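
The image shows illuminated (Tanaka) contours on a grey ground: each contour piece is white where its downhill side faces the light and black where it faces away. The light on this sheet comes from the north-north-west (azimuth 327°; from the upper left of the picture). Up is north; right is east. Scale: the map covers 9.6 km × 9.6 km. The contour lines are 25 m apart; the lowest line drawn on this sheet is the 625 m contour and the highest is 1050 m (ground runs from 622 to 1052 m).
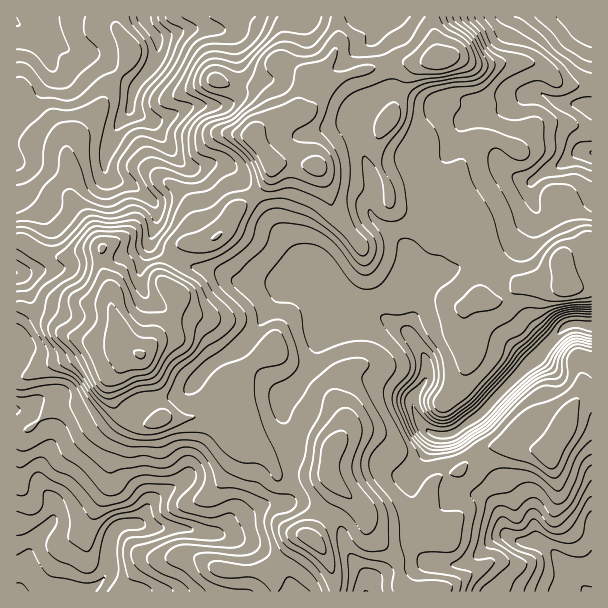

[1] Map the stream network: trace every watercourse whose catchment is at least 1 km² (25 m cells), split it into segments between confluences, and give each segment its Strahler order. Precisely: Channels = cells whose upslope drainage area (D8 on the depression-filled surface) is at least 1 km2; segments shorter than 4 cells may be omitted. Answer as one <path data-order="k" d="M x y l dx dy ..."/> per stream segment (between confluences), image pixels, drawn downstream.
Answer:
<path data-order="1" d="M368 585l-2 6"/><path data-order="2" d="M537 542l8 3 28 28 0 2 6 6 0 1 9 9 3 0"/><path data-order="1" d="M494 539l1-2 15 0 3 2"/><path data-order="2" d="M513 539l2 1 4 0 2 2 16 0"/><path data-order="1" d="M231 534l-22 0-2-1-6 0-1-2-5 0-1-1-8 0-1-2-35 0-1-1-5 0-1-2-5 0-3-1"/><path data-order="2" d="M135 524l-10 0-2 1-3 0-7 8-2 6-1 1 0 12-2 2 0 16-1 2 0 3-14 13-3 0-1 2-6 0-2 1-22 0"/><path data-order="1" d="M591 521l0 70"/><path data-order="1" d="M500 513l1 3 2 12 10 11"/><path data-order="1" d="M41 485l12 15 0 4 1 2 0 12-3 3 0 1-13 14 0 1-6 8 0 3-3 6-2 15-4 9-2 7-1 3-3 2 0 1"/><path data-order="1" d="M182 482l-3 3-5 1-3 3-4 2-5 4-1 0-15 15-3 6-8 8"/><path data-order="1" d="M410 470l19-20 2-3 0-7 3-6"/><path data-order="3" d="M434 434l3 0 1 1 6 0 2-1 9-2 7-6 2 0 4-4 11-6 12-12 0-2 64-64 0-2 11-10 3 0 1-2 12 0 2 2 7 0"/><path data-order="1" d="M282 405l0-4 2-3 13-12 3-6 9-9 3-6 0-3 2-2 0-9 1-1 2-9 3-6 13-14 6-3 3 0 2-1 36 0"/><path data-order="1" d="M35 402l-3 3-6 3-9 0 0 2"/><path data-order="1" d="M194 383l16-18 24-14 5-4 1 0 15-15 0-2 3-3 0-1 3-3 6-11 9-10 6-11 14-13"/><path data-order="3" d="M413 339l10 14 2 6 1 1 0 18-4 6 0 2-6 6-3 6 0 9 9 18 7 7 5 2"/><path data-order="2" d="M380 317l4 1 8 6 12 6 9 9"/><path data-order="2" d="M416 311l-5 9 0 3-1 1 0 11 3 3 0 1"/><path data-order="1" d="M287 281l6-3 3 0"/><path data-order="2" d="M296 278l1-2 5 0 1-1 8 0"/><path data-order="2" d="M311 275l6 1 36 38 21 0 6 3"/><path data-order="1" d="M141 267l2-6 4-9 0-4 2-2 0-3 1-1 3-12 2-2 0-4 1-2 0-15-1-3-18-16-2 0-3-3-18-5-9-9 0-15 2-1 3-12 3-5 0-3 6-10 7-8 5-9"/><path data-order="1" d="M300 260l2 1 1 6 8 8"/><path data-order="1" d="M429 221l18 18 0 4-1 2 0 3-5 9 0 7-24 24 0 21-1 2"/><path data-order="1" d="M536 207l-2-1-1-9-2-2 0-12 5-4"/><path data-order="2" d="M536 179l6-6 6-3 3 0 12-6 12-11 3 0 1-1 12 0 0 1"/><path data-order="1" d="M17 167l0-6"/><path data-order="1" d="M188 167l-2 0-15-15 0-2-13-16-3-8-8-7"/><path data-order="1" d="M362 131l0 18 1 1 0 6 2 2 0 3 1 1 0 3 2 2 0 3 1 1 0 3 3 6 0 5 2 1 0 11-3 6 0 12 34 33 2 9 1 1 2 8 4 7 0 5 2 1 0 32"/><path data-order="2" d="M147 119l-15-8-1-3"/><path data-order="1" d="M468 119l3 0 6-3 5 0 1-2 6 0 2-1 9 0 1-2 8-1 13-14 3 0 6-3 9 0 17 9 7 0 2 2 16 0 9 4"/><path data-order="1" d="M180 111l-16 8-17 0"/><path data-order="2" d="M131 108l0-9 1-1 2-9 1-3 6-6 0-2 9-9 8-15 0-15-5-4-1-5"/><path data-order="1" d="M50 62l-6-14-23-22"/><path data-order="1" d="M228 32l-3 0-1-2-11 0-1-1-26 0-1 1-3 0-6 3-18 3-6-6"/><path data-order="1" d="M30 30l-9-4"/><path data-order="2" d="M152 30l-5-4-3-6 0-3"/><path data-order="2" d="M21 26l-4-3"/><path data-order="1" d="M531 17l60 0"/>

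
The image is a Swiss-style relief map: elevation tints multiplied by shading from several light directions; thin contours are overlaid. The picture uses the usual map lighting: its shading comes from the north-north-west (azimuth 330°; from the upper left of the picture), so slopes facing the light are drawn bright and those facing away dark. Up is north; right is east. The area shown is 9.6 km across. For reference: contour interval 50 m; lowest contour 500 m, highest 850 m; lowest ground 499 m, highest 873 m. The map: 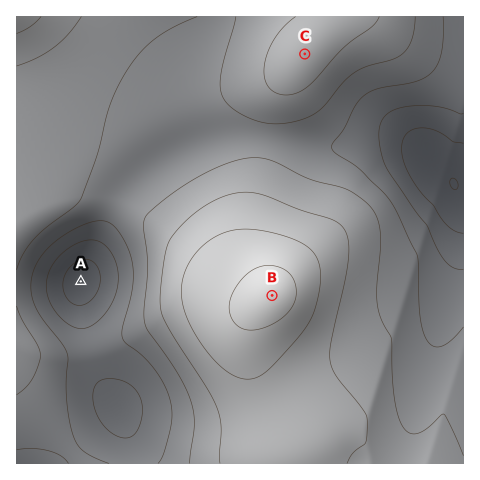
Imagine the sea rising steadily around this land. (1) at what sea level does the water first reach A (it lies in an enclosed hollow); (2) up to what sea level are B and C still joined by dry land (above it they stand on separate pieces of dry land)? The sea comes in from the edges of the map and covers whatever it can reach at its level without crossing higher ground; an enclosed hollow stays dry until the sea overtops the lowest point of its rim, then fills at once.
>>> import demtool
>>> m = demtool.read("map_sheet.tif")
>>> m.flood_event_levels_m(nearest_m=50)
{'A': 650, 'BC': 700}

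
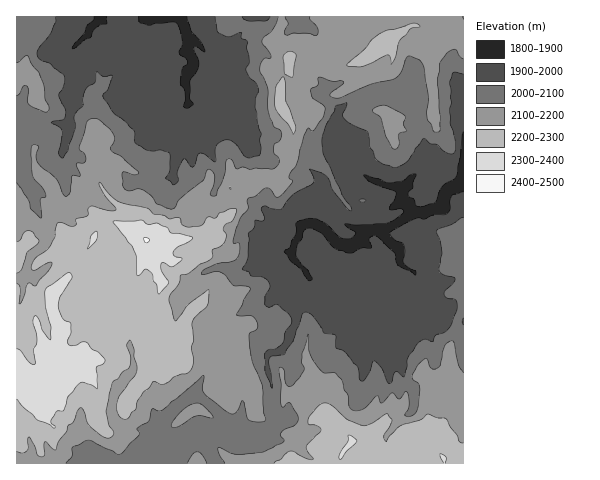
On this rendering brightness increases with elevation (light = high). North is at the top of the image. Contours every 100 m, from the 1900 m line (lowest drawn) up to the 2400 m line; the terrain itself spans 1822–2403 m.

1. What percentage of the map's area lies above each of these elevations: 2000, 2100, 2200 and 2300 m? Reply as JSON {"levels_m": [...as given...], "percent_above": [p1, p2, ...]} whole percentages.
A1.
{"levels_m": [2000, 2100, 2200, 2300], "percent_above": [70, 46, 22, 4]}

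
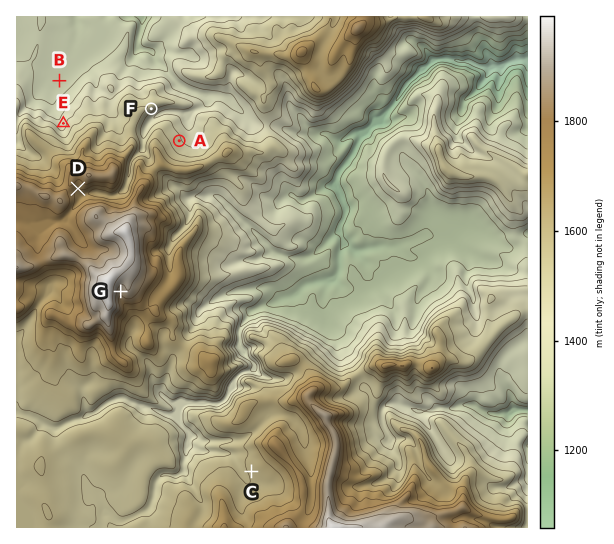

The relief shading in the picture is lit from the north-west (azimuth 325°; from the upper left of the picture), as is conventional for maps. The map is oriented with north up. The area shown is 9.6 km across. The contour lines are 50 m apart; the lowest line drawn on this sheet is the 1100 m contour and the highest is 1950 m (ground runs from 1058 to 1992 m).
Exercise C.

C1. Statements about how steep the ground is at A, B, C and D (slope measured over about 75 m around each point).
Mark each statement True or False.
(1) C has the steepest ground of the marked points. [False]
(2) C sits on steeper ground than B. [True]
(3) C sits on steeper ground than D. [False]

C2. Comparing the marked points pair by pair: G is higher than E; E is lower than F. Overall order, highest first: G F E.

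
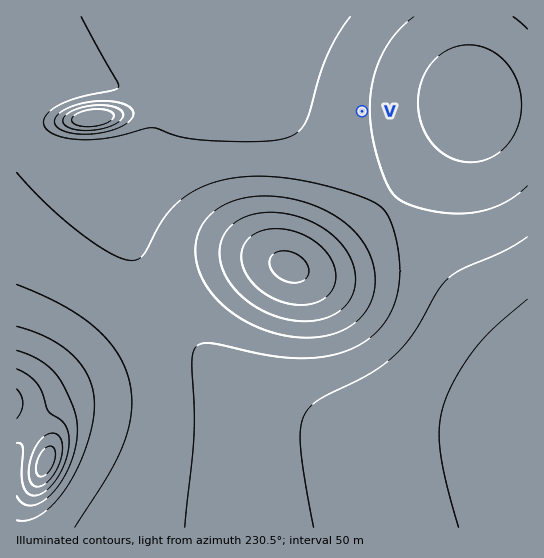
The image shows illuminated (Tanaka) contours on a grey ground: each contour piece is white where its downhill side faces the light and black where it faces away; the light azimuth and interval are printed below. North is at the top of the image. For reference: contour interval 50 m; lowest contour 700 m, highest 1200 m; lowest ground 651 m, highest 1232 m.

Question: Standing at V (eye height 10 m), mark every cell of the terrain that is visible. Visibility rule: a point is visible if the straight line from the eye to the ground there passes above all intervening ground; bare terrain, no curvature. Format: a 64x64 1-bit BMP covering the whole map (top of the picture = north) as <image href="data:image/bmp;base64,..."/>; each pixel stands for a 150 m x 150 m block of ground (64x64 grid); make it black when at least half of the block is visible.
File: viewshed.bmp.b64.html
<image width="64" height="64" href="data:image/bmp;base64,Qk0+AgAAAAAAAD4AAAAoAAAAQAAAAEAAAAABAAEAAAAAAAACAAATCwAAEwsAAAIAAAAAAAAA////AAAAAAAAAAAAAAAAAAAAAAAAAAAAAAAAAAAAAAAAAAAAAAAAAAAAAAAAAAAAAAAAAAAAAAAAAAAAAAAAAAAAAAAAAAAAAAAAAAAAAAAAAAAAAAAAAAAAAAAAAAAAAAAAAAAAAAAAAAAAAAAAAAAAAAAAAAAAAAAAAAAAAACAAAAAAAAAAIAAAAAAAAAAgAAAAAAAAADAAAAAAAAAAMAAAAAAAAAAwAAAAAAAAACAAAAAAAAAAIAAAAAAAAAAgAAAAAAAAACAAAAAAAAAAMAAAAAAAAAAwAAAAAAAAADAAAAAAAAAAOAAAAAAAAAA8AAAAAAAAADwAAAAAAAAAPgAAAAAAAAA/AAAAAP4AAD+AAAAH/wAAP8AAAB//gAA/4AAAP/+AAD/wAAD//4AAP/gAAf//gAA//AAD//+AAD//AAf//4AAP/+AD///gAA//+Af//+AAD//+H///wAAP///////AAA///////8AAD///////wAAP///////AAA///////+AAD///////+AAPgB/////8AA+AB/////4AD4AH/////gAPwAf////+AA/4D/////4AD////////gAP///////8AA////////gAD///////4AAP//////4AAA///////AAAD//////4AAAP//////AAAA//////8AAAD//////gAAAA=="/>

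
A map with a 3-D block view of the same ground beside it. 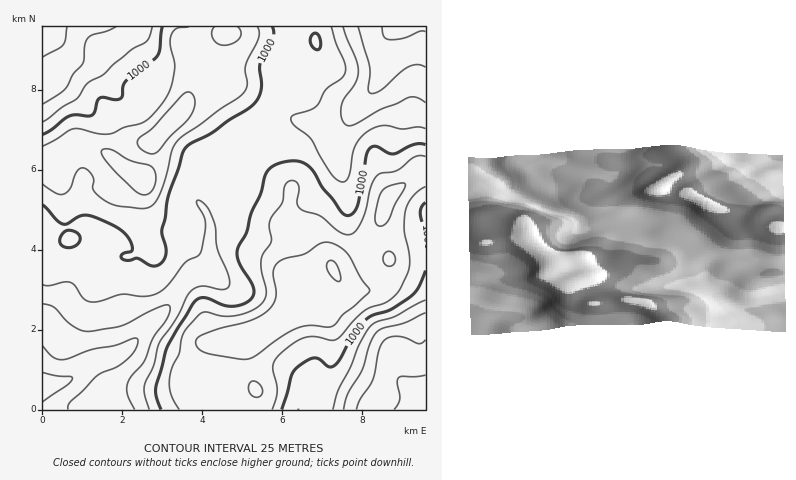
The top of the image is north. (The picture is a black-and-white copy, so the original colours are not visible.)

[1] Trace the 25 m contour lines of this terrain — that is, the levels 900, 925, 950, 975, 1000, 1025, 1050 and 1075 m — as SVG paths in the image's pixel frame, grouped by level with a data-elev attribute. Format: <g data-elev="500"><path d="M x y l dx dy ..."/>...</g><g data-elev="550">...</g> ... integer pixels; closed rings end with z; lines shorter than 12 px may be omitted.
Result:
<g data-elev="900"><path d="M394 410l6-10-3-18 1-4 4-2 14 1 10-2"/><path d="M42 372l16 4 13 0 1 2-5 8-25 16"/><path d="M426 32l-6-1-18 7-12 2-6-4-2-10"/></g><g data-elev="925"><path d="M356 410l4-11 12-19 7-30 5-10 5-2 7-2 9 2 13 6 4-1 4-3"/><path d="M42 346l10 11 10 3 30-10 24-5 18-7 4 2-2 8-6 9-12 10-22 9-26 26-2 4 0 4"/><path d="M426 67l-8-2-8 1-10 6-20 18-6 3-4 0-2-5 2-22-12-40"/><path d="M67 26l-2 14-2 6-21 11"/></g><g data-elev="950"><path d="M344 410l3-16 15-24 7-24 7-13 6-5 22-5 22-10"/><path d="M42 304l12 4 12 13 8 6 14 4 32-5 38-19 8-2 4 1 0 4-2 6-15 22-9 23-12 15-4 6-1 12 8 16"/><path d="M426 103l-8-5-8-1-30 13-26 14-6 2-4-2-3-8 1-12 3-6 11-16 2-12-2-10-13-34"/><path d="M116 26l-28 12-3 6-2 18-10 12-6 12-7 8-18 10"/></g><g data-elev="975"><path d="M333 410l6-22 11-20 9-24 11-17 6-5 19-6 31-16"/><path d="M42 285l6 1 16-4 6 0 6 4 8 12 8 4 8-1 22-7 22 2 14-3 10-9 18-22 14-8 5-22 0-10-1-6-8-15 4-1 6 6 8 17 3 25 11 26 2 11-2 3-6 2-16-4-6 0-6 3-6 5-11 24-18 24-5 24-9 18-1 10 5 16"/><path d="M426 129l-8-2-16 2-18-4-12 4-10 7-7 10-2 8-3 20-4 6-6 2-6-5-13-19-10-18-17-14-3-6 3-5 16-5 6-3 10-17 14-11 4-5 1-10-9-20-5-18"/><path d="M152 26l-2 11-4 5-16 8-28 25-14 7-12 17-14 8-20 15"/></g><g data-elev="1000"><path d="M282 410l9-34 5-8 12-8 6-2 6 1 8 8 6-2 6-7 11-20 13-16 8-7 20-6 19-13 7-8 8-17"/><path d="M426 250l-1-18-5-20 2-6 4-3"/><path d="M66 248l8-1 5-5 1-4-4-6-8-2-6 5-2 5 0 4z"/><path d="M42 205l14 15 6 4 4 0 12-7 8-2 8 2 18 7 13 10 7 10 0 6-10 4-1 2 1 2 6 2 10-2 14 8 8-2 4-5 2-5 0-8-4-14 3-15 2-17 16-48 7-8 22-12 16-12 20-12 8-7 5-13-1-24 13-26 1-6-2-6"/><path d="M426 145l-6-1-6 1-20 9-6-1-12-7-6 2-4 8-8 50-4 7-6 3-4-1-3-3-19-24-9-16-7-8-8-3-10 0-10 3-8 5-4 6-5 19-10 20-4 18-8 14-2 6 3 12 13 22 0 10-7 6-10 4-12-1-20-7-6 1-4 3-18 30-10 20-10 38 0 8 5 12"/><path d="M316 50l4-1 1-5-2-8-3-3-4 3-2 4 2 6z"/><path d="M162 26l-2 24-2 6-32 25-3 5-1 10-1 2-5 2-16-2-2 3-3 11-3 3-4 1-12-1-6 1-18 14-10 4"/></g><g data-elev="1025"><path d="M272 410l5-20-4-24 2-6 6-6 14-12 11-5 8 0 16 3 6-1 28-28 6-4 18-5 11-12 8-16 3-10-1-12-5-22 2-20 8-14 12-9"/><path d="M42 184l14 9 8 1 6-6 8-17 6-3 4 3 5 5 1 4-1 8 1 4 12 10 12 4 20 2 8 0 6-2 4-6 5-10 11-38 5-10 43-32 19-12 6-8 2-6-2-18 13-28 1-5-2-7"/><path d="M426 157l-6-1-5 1-17 13-16 3-6 3-5 11-5 23-4 10-6 11-6 4-11-3-19-16-20-7-3-7 2-12-1-6-6-4-6 3-2 5-2 14-12 20 1 20-10 16 0 12 5 20-1 10-10 8-17 7-14 1-16-4-6 0-16 16-4 8-3 16-7 16-3 12 2 14 8 16"/><path d="M189 26l-11 2-6 6-2 10 5 22-3 18-8 18-16 18-8 4-16 3-16 7-10 0-20-5-6 0-30 17"/></g><g data-elev="1050"><path d="M253 396l7 1 3-5-3-8-6-3-4 1-2 6 2 5z"/><path d="M236 358l10 1 6-2 30-21 18-9 10-2 16 2 6-1 11-12 25-20 2-4-1-2-7-9-11-21-5-6-12-8-10-2-6 2-14 10-24 7-4 3-2 6 2 26-2 8-6 6-16 10-39 10-12 6-5 4 0 6 6 6z"/><path d="M386 266l6 0 3-4 0-6-5-4-4 0-3 4 0 6z"/><path d="M378 226l6-1 4-5 7-16 9-16 0-5-14 3-8 6-4 7-3 17 1 6z"/><path d="M142 194l7 0 5-8 2-10-4-8-4-3-18-5-18-10-10 0-1 2 1 4 9 10 23 23z"/><path d="M149 154l5-1 4-2 11-13 21-22 4-6 1-8-1-6-4-3-4-1-4 3-28 32-16 13-1 4 2 4z"/><path d="M215 26l-3 6 1 6 5 6 6 1 10-2 6-5 1-6-3-6"/></g><g data-elev="1075"><path d="M338 282l3-4-3-10-4-6-4-1-3 3 1 6 4 8z"/></g>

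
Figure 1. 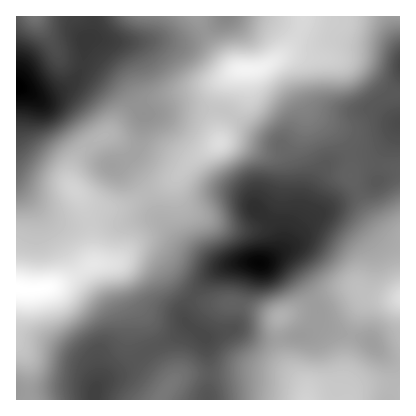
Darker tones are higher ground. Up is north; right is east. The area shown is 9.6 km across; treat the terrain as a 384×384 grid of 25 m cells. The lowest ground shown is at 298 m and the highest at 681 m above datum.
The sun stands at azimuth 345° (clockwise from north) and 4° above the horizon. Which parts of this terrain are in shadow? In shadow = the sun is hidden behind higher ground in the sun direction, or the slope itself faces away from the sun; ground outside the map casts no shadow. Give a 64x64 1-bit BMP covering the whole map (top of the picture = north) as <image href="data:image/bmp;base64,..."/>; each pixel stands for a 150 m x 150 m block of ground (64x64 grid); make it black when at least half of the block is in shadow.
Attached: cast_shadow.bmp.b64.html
<image width="64" height="64" href="data:image/bmp;base64,Qk0+AgAAAAAAAD4AAAAoAAAAQAAAAEAAAAABAAEAAAAAAAACAAATCwAAEwsAAAIAAAAAAAAA////AAAAAAAAAAAAAB/gAAAAAAAAP/AAAAAAAAH/8AAAAAAAA//4AAAAAAAP//wAAAAA8B///gAAAADwP//+AAAAAHA///4AAAAAAD///gAAAAAAH//4AAAAAAAP//gAAAAAAAH/+AAAAAAAAf/8AAAAAAAD//4AAAAAAA///4AAAAAAP///wAAAAAB////gGAAAAP///+N+AAAA////8//AAAD////z//AAAH////P/+AAAH///8f/8AAAAH//w//wAAAAH//8D/AAAAAH//wP8AAAAAH//N/wAAAAAP/9//AAAAAAf/3/8AAAAAB////wAAAAAD////AAAAAAH///+AAAAAAD///8AAAAAAD///4AAAAAAH///wAAAAAAP///AAAAAAAP//wAAAAAAAP/+AAAAAAAA//4AAAAAAAD//gAAAAAAAP//AAAAAAAA//+AAAAAAAD//8BgAAAAAH//4OAAAAAA///g4AAAAAD//+AAAAAAAP//8AAAAAAA///wAAAAAAD///gAAAAAAOD//AAAAAAAgH///wAAAAAAH///wAAAAAAP////AAAAAAf///+AAAAAA////8AAAAAB////4AAAAAH////gAAAAAP8P//AAAAAAPAH/8AAAAAAAAP/wAAAAAAAAf4AAAAAAAAA+AAAAAAAAAAwAAAAAAAAAAAAAAA=="/>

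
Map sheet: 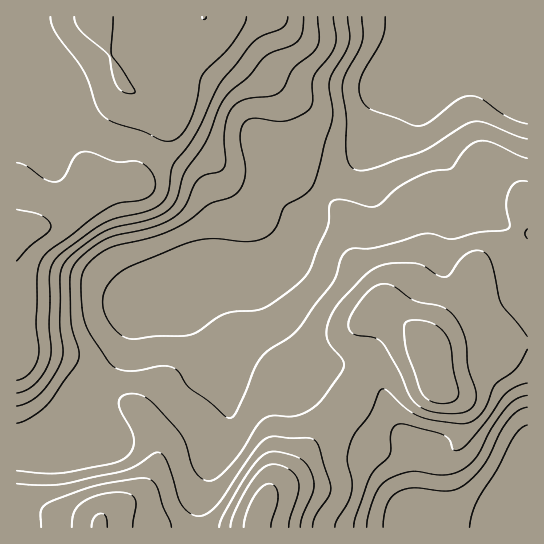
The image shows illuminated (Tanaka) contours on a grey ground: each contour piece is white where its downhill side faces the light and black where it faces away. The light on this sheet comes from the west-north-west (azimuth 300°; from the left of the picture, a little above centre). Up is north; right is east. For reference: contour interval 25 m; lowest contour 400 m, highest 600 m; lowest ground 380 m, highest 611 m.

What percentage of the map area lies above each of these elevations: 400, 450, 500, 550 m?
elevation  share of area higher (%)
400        93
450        77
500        43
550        22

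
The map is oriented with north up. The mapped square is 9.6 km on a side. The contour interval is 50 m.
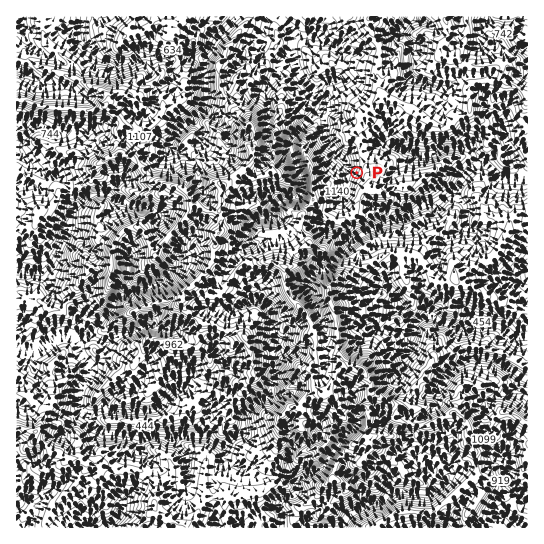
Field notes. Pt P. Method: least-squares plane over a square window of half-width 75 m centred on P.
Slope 45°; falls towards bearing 296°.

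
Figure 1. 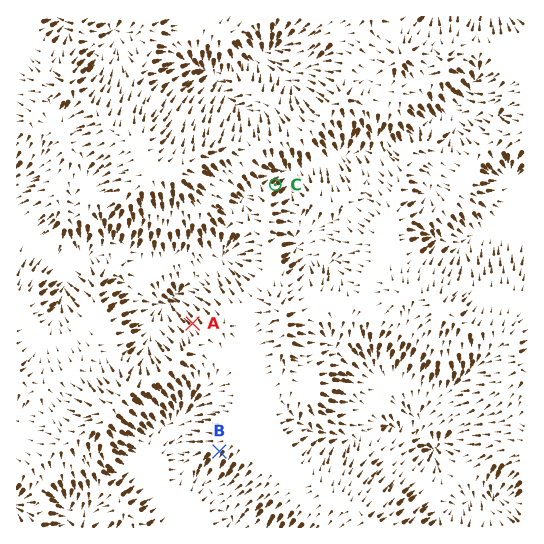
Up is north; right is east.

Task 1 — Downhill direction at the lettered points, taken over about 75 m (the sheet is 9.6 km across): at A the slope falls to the NW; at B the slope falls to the SW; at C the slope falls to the NE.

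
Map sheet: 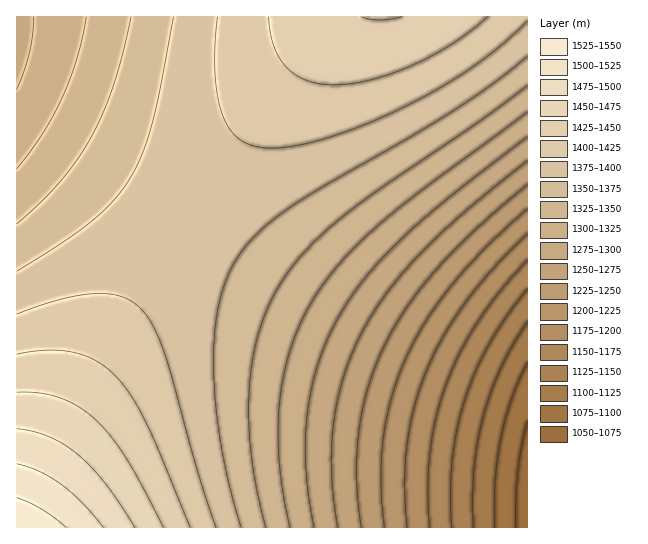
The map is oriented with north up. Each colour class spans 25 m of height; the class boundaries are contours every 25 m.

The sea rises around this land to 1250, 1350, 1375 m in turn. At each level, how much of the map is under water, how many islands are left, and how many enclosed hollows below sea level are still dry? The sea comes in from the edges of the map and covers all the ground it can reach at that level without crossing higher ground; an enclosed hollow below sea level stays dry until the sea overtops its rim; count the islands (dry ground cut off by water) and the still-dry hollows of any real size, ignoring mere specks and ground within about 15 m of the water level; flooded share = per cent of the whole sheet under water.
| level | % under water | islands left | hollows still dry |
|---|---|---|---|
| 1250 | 16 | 0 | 0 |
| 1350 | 42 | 0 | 0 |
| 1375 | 54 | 0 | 0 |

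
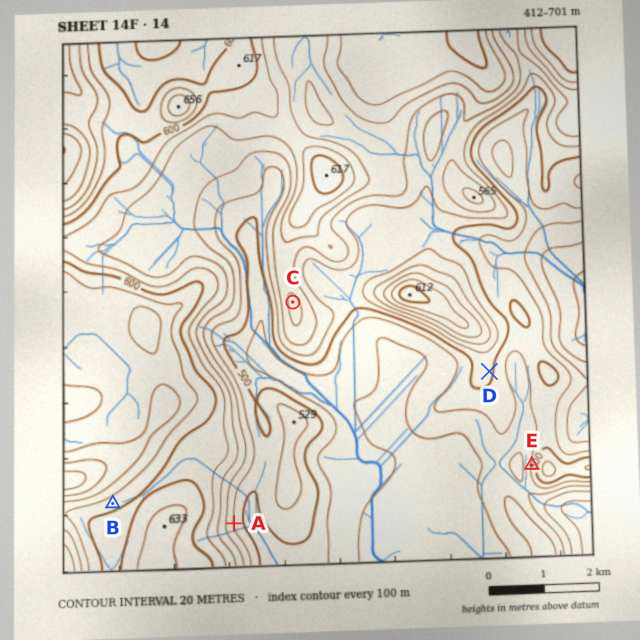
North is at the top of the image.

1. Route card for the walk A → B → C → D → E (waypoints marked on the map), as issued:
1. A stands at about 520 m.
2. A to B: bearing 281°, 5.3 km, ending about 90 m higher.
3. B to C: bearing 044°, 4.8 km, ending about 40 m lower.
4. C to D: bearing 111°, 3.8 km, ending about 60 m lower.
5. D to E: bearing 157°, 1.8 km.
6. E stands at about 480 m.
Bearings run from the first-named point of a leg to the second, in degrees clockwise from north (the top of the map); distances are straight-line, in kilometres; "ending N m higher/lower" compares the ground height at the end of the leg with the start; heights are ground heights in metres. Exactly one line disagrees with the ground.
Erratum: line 2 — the distance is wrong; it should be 2.2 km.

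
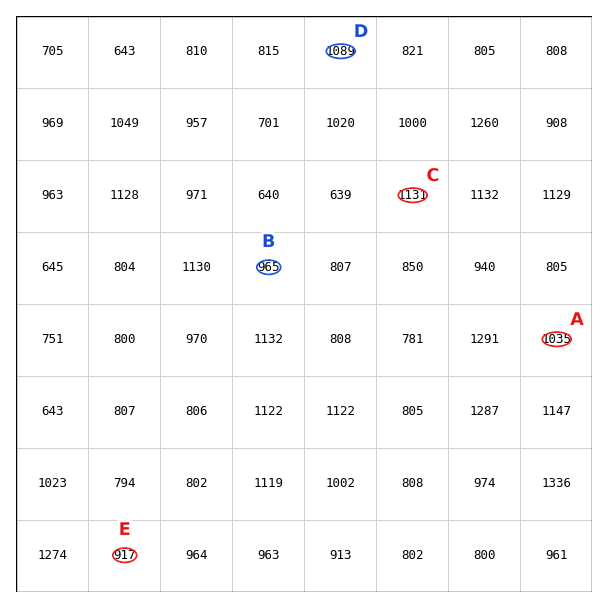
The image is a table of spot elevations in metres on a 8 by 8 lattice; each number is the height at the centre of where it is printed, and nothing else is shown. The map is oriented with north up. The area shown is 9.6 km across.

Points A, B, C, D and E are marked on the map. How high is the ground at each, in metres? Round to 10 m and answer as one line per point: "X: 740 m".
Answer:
A: 1030 m
B: 960 m
C: 1130 m
D: 1090 m
E: 920 m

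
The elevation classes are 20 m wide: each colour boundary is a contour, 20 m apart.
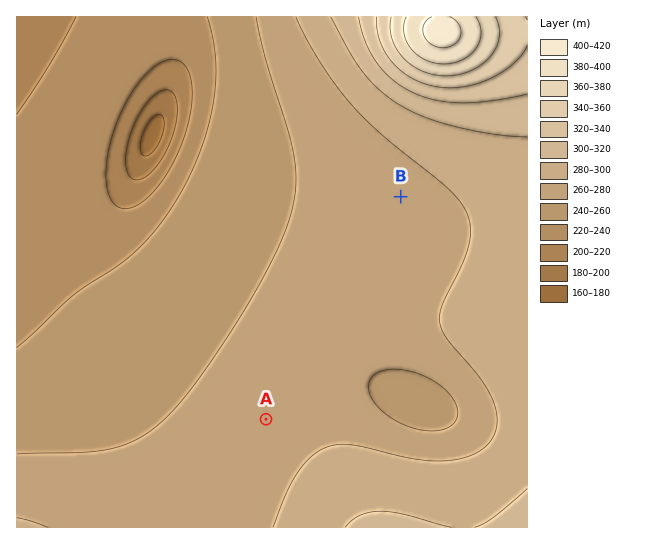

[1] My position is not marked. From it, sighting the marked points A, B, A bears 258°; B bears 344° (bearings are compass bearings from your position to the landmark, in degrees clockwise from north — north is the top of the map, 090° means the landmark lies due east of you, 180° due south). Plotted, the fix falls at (453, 380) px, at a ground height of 270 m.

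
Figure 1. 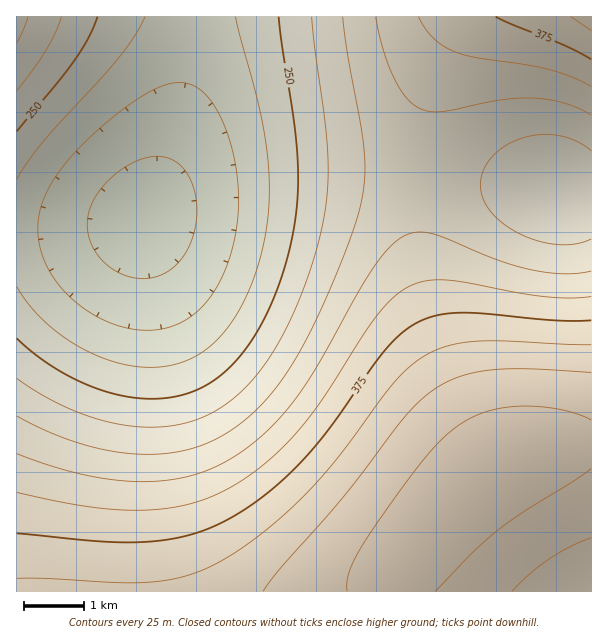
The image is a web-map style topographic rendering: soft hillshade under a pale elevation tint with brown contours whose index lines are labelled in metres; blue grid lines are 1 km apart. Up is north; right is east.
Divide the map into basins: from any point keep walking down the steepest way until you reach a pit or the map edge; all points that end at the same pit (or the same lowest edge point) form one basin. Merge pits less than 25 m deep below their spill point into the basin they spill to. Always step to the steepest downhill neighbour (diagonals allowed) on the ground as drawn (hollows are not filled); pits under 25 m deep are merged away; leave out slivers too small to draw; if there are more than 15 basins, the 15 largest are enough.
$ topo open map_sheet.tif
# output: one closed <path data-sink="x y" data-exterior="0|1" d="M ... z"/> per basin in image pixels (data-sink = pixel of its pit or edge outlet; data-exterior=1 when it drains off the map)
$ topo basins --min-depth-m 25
<path data-sink="144 219" data-exterior="0" d="M468 16l-452 1 1 575 375 0 2-16 6-12 28-37 34-37 32-26-31-63-23-57-19-77-6-58 1-45 11-59 18-49z"/><path data-sink="558 192" data-exterior="0" d="M591 16l-121 0-13 17-12 23-11 25-10 36-8 47-1 45 3 39 8 42 22 75 15 36 32 63 17-8 19-6 26-5 35-2z"/><path data-sink="591 591" data-exterior="1" d="M591 444l-34 1-32 6-13 5-27 14-29 27-46 52-16 27-2 15 199 1z"/>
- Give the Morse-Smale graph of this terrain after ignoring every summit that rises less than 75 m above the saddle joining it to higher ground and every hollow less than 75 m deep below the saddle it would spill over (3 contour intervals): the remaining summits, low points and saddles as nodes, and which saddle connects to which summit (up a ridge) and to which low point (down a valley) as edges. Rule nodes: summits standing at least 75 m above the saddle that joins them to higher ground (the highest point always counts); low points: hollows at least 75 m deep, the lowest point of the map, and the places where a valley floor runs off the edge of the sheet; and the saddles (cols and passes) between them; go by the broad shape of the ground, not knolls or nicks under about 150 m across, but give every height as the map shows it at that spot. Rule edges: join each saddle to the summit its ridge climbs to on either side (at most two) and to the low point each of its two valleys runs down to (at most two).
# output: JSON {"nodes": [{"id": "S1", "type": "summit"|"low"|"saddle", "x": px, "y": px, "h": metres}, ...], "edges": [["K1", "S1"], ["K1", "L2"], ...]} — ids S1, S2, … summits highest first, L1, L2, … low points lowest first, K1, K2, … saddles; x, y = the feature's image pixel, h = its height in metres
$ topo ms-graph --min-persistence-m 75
{"nodes": [
{"id": "S1", "type": "summit", "x": 491, "y": 468, "h": 461},
{"id": "S2", "type": "summit", "x": 591, "y": 17, "h": 411},
{"id": "S3", "type": "summit", "x": 17, "y": 18, "h": 308},
{"id": "L1", "type": "low", "x": 144, "y": 219, "h": 164},
{"id": "K1", "type": "saddle", "x": 416, "y": 176, "h": 315},
{"id": "K2", "type": "saddle", "x": 192, "y": 17, "h": 215}],
"edges": [["K1", "S1"], ["K1", "S2"], ["K1", "L1"], ["K2", "S2"], ["K2", "S3"], ["K2", "L1"]]}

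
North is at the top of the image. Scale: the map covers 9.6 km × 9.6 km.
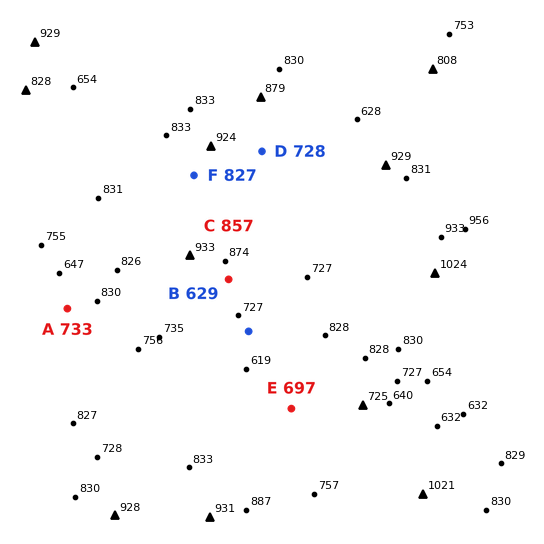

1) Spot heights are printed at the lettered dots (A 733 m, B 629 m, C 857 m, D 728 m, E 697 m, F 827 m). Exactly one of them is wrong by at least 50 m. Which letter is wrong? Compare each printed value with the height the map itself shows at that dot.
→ D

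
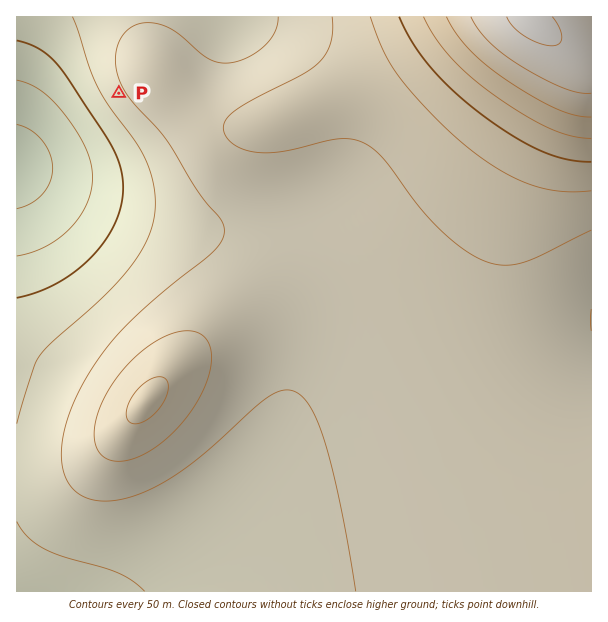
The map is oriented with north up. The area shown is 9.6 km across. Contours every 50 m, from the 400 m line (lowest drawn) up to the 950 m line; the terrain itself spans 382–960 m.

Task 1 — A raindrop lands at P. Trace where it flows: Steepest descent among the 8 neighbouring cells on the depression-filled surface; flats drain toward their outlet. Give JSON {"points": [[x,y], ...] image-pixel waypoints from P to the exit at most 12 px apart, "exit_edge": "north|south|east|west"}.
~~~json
{"points": [[119, 93], [107, 105], [95, 117], [83, 129], [71, 141], [59, 150], [47, 153], [35, 156], [23, 161], [17, 164]], "exit_edge": "west"}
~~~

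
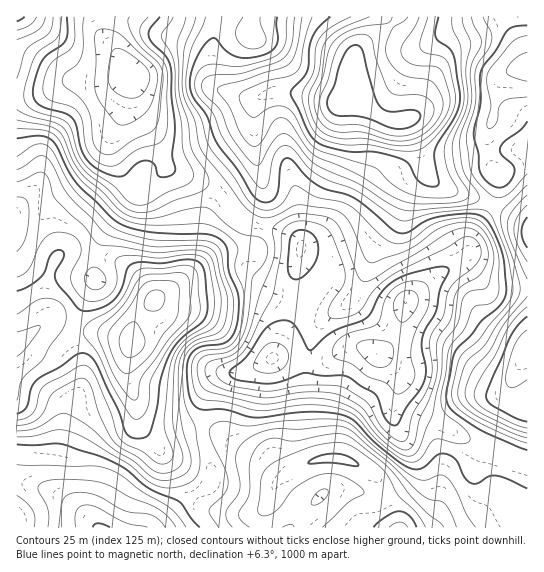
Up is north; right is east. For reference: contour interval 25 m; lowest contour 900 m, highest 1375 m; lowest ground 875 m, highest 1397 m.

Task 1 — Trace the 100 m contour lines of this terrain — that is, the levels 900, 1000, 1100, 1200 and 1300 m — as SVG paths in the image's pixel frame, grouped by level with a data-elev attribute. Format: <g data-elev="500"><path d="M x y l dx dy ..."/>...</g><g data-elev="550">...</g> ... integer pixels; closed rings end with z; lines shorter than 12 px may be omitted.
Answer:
<g data-elev="900"><path d="M129 98l-14-6-4-5-2-5-1-9 2-15 2-7 3-2 7 0 9 6 13 10 5 8 0 9-5 11-7 4z"/></g><g data-elev="1000"><path d="M93 527l1-2 4-2 12 4"/><path d="M393 425l-8-7-7-19-3-5-29-18-24 0-17-3-26 9-14 2-30-5-5-4 0-4 15-13 18-27 11-9 11-2 8 3 5 7 9 18 4 2 22-18 28-11 6-4 4-5 10-19 14-13 20-8 22-5 9 0 2 2 1 2-9 18-4 22-10 18-4 9 0 11 4 20-2 12-5 10-13 18-8 14-3 2z"/><path d="M295 279l-5-3-2-6 2-29 4-9 4-2 5 0 8 3 5 5 2 7 0 9-3 9-6 8-7 6z"/><path d="M160 17l-10 12-1 6 4 8 13 13 4 9 1 9 1 24 3 28-3 29 3 15-4 5-8 2-5-1-3-11-8-4-9 2-12 11-4 2-11-1-13-6-8-6-7-9-3-9-4-19-4-8-7-5-22-6-8-6-2-6 0-6 6-22 7-11 15-10 4-5 3-8-1-16"/></g><g data-elev="1100"><path d="M34 527l1-9-2-8-7-8-9-7"/><path d="M17 465l77 1 15 3 12 6 20 16 28 16 8 8 9 12"/><path d="M527 97l-17 2-7 2-4 6-3 16-5 5-4-1 0-5 4-16-4-24 1-9 24-31 7-5 8-1"/><path d="M17 30l13-5 7-8"/><path d="M205 17l-15 36-4 25 1 15 3 8 11 17 5 21 4 9 22 26 14 24 8 8 11 4 10-2 7-5 9-15 4-2 20 11 24 4 10 4 8 6 25 25 12 7 7 1 6-2 26-18 22-6 12 0 9 1 7 4 6 8 6 13 4 13-1 37-3 5-4 4-17 4-9 22-15 17-2 8-2 20-5 21 0 10 3 6 23 20 3 7-2 4-9 2-18-5-6 0-5 4-10 16-5 3-5 0-8-3-12-8-15-13-18-21-15-8-16-3-17-1-40 5-11 1-31-9-21-2-6-2-5-6-2-10-2-15 3-9 8-7 20-2 8-3 7-8 5-13 2-30-1-8-8-17 0-7 3-13-3-7-13-12-16-7-57 1-15-2-11-4-9-7-36-35-9-14-9-21-5-7-12-5-26-2"/><path d="M260 17l0 6 6 14 0 5-5 5-8 2-10-3-7-9 0-8 7-12"/></g><g data-elev="1200"><path d="M282 527l8-3 3 1 1 2"/><path d="M444 527l-30-27-20-26-10-11-33-25-6-3-8-1-43 7-23-3-6 3-7 5-5 7-3 9-1 33-10 19 2 7 8 6"/><path d="M313 505l-2-2 1-2 5-8 6-4 5 1 0 4-4 5-6 5z"/><path d="M17 426l12-2 8-4 6-7 6-15 4-5 22-13 8-2 4 3 3 4 10 30 9 20 6 8 23 14 17 15 10 1 10-3 6-5 2-7-10-36 1-45 2-16 4-11 7-8 8-5 15-7 5-4 4-9 2-16-8-39-2-5-5-4-13-3-38 3-56-8-5-5-11-15-27-26-3-5-4-15-4-6-7-1-21 10"/><path d="M527 296l-22 26-15 28-16 19-6 13-3 11 3 9 10 9 32 16 17 6"/><path d="M91 289l-5-5-2-7 5-8 6-2 8 6 3 9-5 7-6 1z"/><path d="M527 195l-15 16-3 7-2 7 4 17 16 37"/><path d="M302 17l-6 33-3 9-4 5-7 4-37 12-22 5-5 4 0 4 12 16 12 27 8 9 7 1 6-7 11-18 5-3 6 0 6 6 16 25 8 7 43 19 39 24 12 4 13 1 36-2 8-3 3-4-1-5-12-20-4-20 2-12 11-25 3-14-2-30 5-26-7-17-2-9"/></g><g data-elev="1300"><path d="M132 399l3 1 2-2 3-16 4-8 24-33 22-26 1-6-2-27-2-6-4-3-33 1-8 2-5 6-15 24-20 19-4 5 1 9 14 34 9 15z"/><path d="M17 356l12-11 9-14 2-5-3 0-20 6"/><path d="M370 17l-31 12-8 6-6 7-3 8-4 24-9 20 1 16 8 17 11 9 14 3 23 0 24 6 12 1 15-3 13-8 14-16 6-16-1-12-8-21-7-4-15 0-8-2-6-5-4-5 1-9 12-17 5-11"/></g>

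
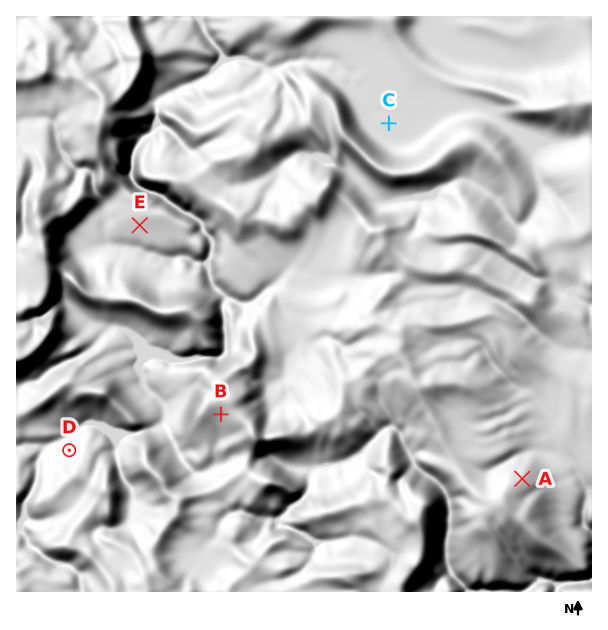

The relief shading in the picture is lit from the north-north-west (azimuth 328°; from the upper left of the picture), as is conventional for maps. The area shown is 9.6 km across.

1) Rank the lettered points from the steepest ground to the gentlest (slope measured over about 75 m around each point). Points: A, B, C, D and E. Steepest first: D A B E C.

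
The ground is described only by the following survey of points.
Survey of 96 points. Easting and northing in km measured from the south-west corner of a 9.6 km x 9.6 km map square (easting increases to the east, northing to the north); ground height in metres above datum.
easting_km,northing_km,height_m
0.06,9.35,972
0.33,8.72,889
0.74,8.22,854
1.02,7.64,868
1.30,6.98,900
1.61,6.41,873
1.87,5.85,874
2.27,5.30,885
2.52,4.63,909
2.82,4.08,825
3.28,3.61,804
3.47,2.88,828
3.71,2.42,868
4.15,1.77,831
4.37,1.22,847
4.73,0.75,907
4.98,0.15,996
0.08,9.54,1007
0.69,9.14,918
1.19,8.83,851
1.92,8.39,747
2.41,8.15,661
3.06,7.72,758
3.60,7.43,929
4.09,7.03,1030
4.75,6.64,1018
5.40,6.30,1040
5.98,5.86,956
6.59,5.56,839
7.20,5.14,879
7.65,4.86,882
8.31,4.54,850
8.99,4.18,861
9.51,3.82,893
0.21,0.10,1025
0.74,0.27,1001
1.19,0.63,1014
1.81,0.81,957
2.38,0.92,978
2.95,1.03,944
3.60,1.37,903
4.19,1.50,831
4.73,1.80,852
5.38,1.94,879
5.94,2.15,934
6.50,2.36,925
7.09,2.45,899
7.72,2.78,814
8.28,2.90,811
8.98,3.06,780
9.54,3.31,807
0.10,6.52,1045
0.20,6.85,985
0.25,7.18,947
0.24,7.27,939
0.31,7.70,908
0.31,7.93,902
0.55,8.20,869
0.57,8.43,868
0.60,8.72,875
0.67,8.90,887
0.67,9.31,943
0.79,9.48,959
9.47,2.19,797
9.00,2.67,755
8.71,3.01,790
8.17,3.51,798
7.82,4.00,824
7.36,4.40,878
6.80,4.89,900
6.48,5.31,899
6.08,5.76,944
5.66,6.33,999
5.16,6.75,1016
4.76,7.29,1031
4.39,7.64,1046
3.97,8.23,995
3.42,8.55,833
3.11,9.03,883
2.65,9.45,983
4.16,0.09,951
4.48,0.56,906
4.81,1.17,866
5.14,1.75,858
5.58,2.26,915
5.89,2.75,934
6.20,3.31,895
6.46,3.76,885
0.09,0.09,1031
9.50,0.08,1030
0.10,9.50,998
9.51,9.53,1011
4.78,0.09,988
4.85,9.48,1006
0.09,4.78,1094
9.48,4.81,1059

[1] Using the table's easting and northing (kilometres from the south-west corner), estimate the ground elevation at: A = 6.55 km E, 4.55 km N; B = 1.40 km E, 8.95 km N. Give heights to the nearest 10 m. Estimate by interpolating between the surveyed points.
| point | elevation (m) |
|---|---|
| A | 930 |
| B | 860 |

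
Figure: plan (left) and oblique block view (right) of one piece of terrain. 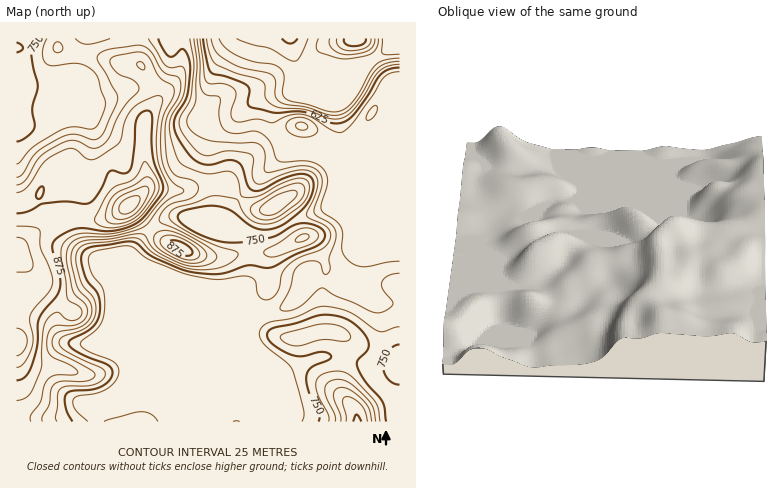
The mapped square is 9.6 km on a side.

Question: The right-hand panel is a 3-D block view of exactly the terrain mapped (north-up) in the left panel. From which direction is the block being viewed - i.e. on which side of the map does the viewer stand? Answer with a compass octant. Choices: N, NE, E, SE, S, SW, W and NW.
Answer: N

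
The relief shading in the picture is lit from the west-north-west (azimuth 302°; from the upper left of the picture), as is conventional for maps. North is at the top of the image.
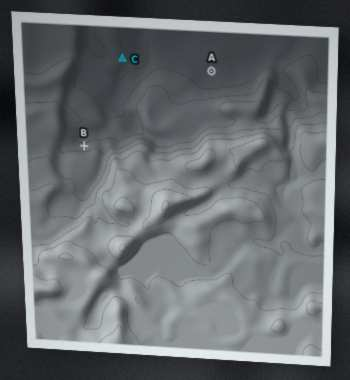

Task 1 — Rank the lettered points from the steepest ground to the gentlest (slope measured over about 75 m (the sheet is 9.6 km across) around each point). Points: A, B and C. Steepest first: B C A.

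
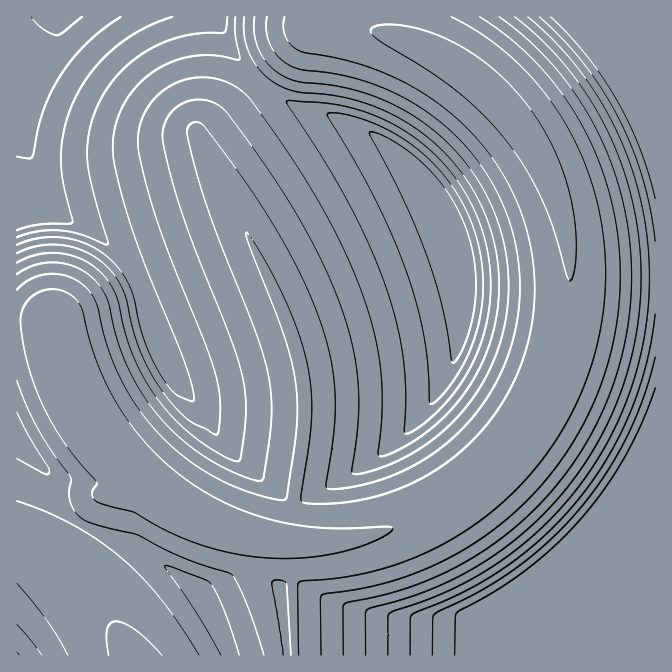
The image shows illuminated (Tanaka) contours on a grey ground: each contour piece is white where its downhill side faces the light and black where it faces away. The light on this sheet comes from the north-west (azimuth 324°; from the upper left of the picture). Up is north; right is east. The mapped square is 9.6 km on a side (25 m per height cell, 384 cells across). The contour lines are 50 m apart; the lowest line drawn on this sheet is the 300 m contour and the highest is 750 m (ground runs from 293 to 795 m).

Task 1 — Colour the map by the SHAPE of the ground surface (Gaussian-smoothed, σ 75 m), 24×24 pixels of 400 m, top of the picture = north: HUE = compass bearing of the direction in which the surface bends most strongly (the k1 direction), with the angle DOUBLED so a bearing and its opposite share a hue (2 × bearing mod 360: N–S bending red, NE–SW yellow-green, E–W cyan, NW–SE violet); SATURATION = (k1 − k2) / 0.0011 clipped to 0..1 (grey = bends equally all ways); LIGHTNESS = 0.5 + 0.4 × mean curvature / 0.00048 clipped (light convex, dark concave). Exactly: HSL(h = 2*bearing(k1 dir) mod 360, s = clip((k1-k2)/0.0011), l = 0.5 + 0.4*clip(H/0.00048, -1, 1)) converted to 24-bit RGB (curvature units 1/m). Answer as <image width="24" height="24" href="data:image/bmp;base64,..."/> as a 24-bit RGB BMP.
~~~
<image width="24" height="24" href="data:image/bmp;base64,Qk32BgAAAAAAADYAAAAoAAAAGAAAABgAAAABABgAAAAAAMAGAAATCwAAEwsAAAAAAAAAAAAAdJ6Md5+GfJ+Df6CBgqCBhqCCiaCDUxVgd1l9uOOLz7ZbgX9/gH+AgH+AgH9/gH9/Qz94fX2AgH+AgH+AgH+AgH+AgH+AgH+AeZ2Se56Mfp+IgJ+FgqCDhqCEmGxyQw1Ig4p5iPBe18psgW9obkUmVDoNSkAHP0IFFS4FP3Y6foB+gH+AgH+AgH+AgH+AgH+AfZ2Vfp2QgJ6Ngp6KhJ+HlZtzLwQSWmYsibtwrm4U2ZgYghsjs091poe1qZC2rZG0rH2oDmYMAjEHaIBsf4B/gH+AgH+AgH+Af5yWgJ2Tgp2PgZyHiko7NgEJrEh5craqUsRWq1m1goa5ko3Bm47BpI/ArJC/s5G+t5O7uJS2VqtmADMPSnxef4B/gH+AgH+AgJyWgZuSjldEaC0Zbh43hbO4jrrCi7HCiabDh5rDho3DjIbDmIfCpInCr4vCuI3Bv5C/vZK3upOwrYCdADMZSXtnf4CAgH+AgJuUjDqMzTWHjY+8cJO2jMK9iL/DhLPDgKTCamK5orgwV4S2kn3Ao3/CsYPCvYfCwou9wI61vpGtupOnroGUADMjZn96gH+AcIeVUQ4/rag/uJhch7yohcO2f8K/ebTAhDSfXBQy6c+DGWAaDFofeFu0s3jAwX7AwoS2womuwY6ovpGiupOeW6qcAjEsfYCANwMmqmVIjcCWi8OfhMOjfcGqc7uxciJmTA8sgHl55tKgi4eAVH9bAjEPK4WRvnOzwXupwoOjwomewI6bvZGYuJSWD2ttNG90lCdwkcCRjMOShsOSfcGUc72Zcyp5QAkyf3h1gH953tKVm5aDgH+GdoWDAjEcJHGGvnGYwHuTwoSRwoqQv4+Qu5WSrYmEACkznLySl8KPjcOJgMKCdb+BQ5ihMgEoeldif4Bzf4B119uQoKCEgX+IgX+HdoKGADMtrEuDvnN/wX6AwoqGwZWNvZuRuJ6UBjtWpMCSnsONlcOFhsB7crttMAAzcD9de4B1fIB1fYB2zOKZlJWDg3+Ign+Hgn+GQnR8ACYzvG9rwIR4wpKCwpyKv6KQuqSTQ3WjrMGRqMOLn8KCkr92XZ5CKAAzfH98fIB7fIB6foJ6xemlh4GIhH+Hg3+Hg3+GgH6FABwzsHJdvpBzwZ1/wqWIwKqOu6qSrZ2GvcSwucOkscGTpbx/IAM4WDVyfn9/fn9+fn99iaR+rtqYhX+FhH+FhH+Fg3+Fg3+FAwwwMT+JvaBvwKl8wrCGwLKNvLKSs6uTysvLzMvMysjJxL7EHwAzeXOBf3+Af3+Af4B/quCbip2ChH+EhH+EhH+EhH+EgXiEHhNVEh5fvLJuwLh7wruFwbyNvbmRtbOTxcfFyMfGx8TFxzKhNgA2gH+BgH+BgH+AgpSArOShhH+Cg3+Dg3+Dg3+Dg3+DdlmCNyFlHhJgsrxuuMB7vMKFvMGNub2Rs7WTp72Zv7irrRUWMwAVgnKAgH+CgH+BgX+Bn9uYiaaDg3+Cg3+Cg3+Cg3+Cg36DbUB6LQ9KUTOLoL1wqsB9sMKGs8CNsrySq7OTJD8CMx4AXyATg3h+gX6CgX+CgX+CgpWAqOShg3+Bgn+Bgn+Bg3+Bg3+Bf2mCdEl8KQIxeLFhkL50ncF/pcKIqsCOq7uSnq2GclyAeVqGgn6FgX6DgX6DgX6Dgn+DoNuZh6SCgn+Agn+Agn+Agn+Bgn+BdUN7Sw88axtjcLtshL95k8GDnMGLor+QpLqTdUKjWkZ+f3aOhn6Ph36OhX6Jgn6Eg5WBqOOfgn9/gn+Agn+Agn+Agn+AgGd7MAMYQAkkaLeBdL2AfsCAi8GHlcCNm72RnriUOwZWRUJ+fHuNf32Qgn6Vhn+dh4Kott67kqqFgX5/gX5/gX5/gnl2ZywjMwAFaxssaLegc7yYfL+ThMGRi8GQkL+QlruTiq2DKQEyQlF9eX+NfYOQfoaUf4+chKurr8eXsYWTj36MgEtOORMBMxMAUgwKWYqvbrS7db2zfb+phMGiisGej8Cakr2YlLiWaw5scDZ1S2d9aX+LfImOfo+Rf5aRgZ2GnaOCooWAkSdhXAAcu5OUdnu6coq8dp+9erG+gMC/hcG1isGtjsCnkr2ilLmeq1qaMQIsgH6Aa3x/RHyBe4yLfY6KfpGFhJSAlZeAl197UABCxLnAw7/Fgoe/f5G/gaHAhbDAiLzBjMG8j7+0kr2tlLqnga6QMwAjgGd6gH9/eH99SXxyW4h4fIuDfo1/hY9/kJB/RQxiqXS9xsXHw8HHi4/BiJfBiqPAjK7Aj7jAkb6+k7y2lLmvgK2ZMwAZfUtogH9/gIB/"/>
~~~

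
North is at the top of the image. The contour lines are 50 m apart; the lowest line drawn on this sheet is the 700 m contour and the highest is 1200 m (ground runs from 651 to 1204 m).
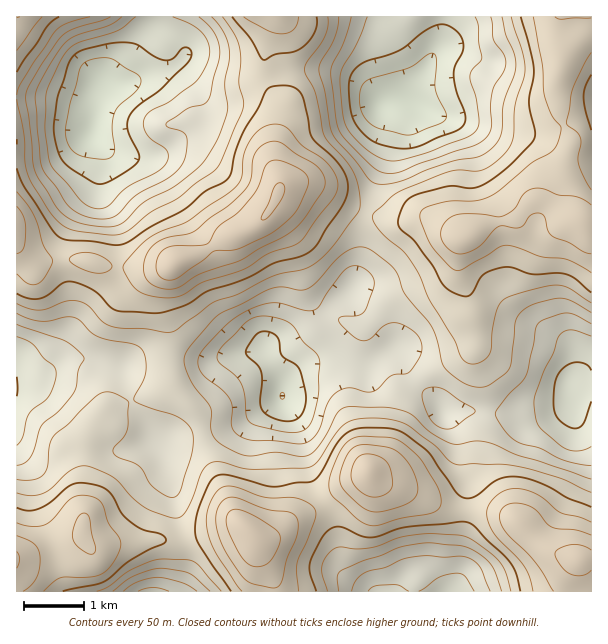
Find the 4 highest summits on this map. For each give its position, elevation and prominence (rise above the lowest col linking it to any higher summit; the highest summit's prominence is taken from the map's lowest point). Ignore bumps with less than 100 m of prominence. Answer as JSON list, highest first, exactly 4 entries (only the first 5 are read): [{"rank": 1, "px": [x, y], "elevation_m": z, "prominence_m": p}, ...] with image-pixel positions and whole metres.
[{"rank": 1, "px": [278, 192], "elevation_m": 1204, "prominence_m": 553}, {"rank": 2, "px": [368, 473], "elevation_m": 1191, "prominence_m": 283}, {"rank": 3, "px": [251, 533], "elevation_m": 1190, "prominence_m": 154}, {"rank": 4, "px": [579, 560], "elevation_m": 1173, "prominence_m": 158}]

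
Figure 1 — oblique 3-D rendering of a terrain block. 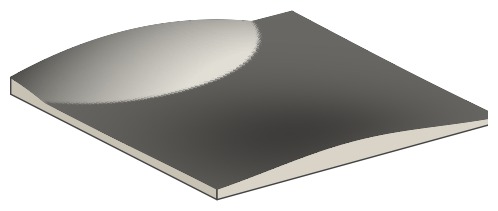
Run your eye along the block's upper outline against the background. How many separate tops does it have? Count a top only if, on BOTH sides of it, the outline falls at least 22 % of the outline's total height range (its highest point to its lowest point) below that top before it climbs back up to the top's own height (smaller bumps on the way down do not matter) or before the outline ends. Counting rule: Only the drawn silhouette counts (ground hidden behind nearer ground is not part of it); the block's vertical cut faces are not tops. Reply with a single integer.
1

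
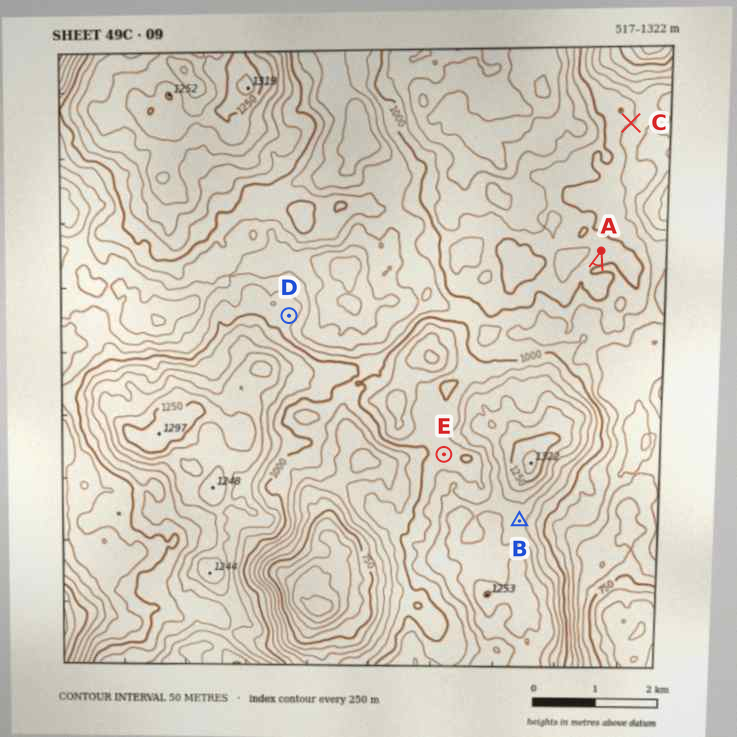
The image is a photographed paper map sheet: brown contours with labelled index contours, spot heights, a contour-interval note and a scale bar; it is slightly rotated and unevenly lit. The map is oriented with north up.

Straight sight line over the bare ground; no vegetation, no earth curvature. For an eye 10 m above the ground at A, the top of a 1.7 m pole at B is hidden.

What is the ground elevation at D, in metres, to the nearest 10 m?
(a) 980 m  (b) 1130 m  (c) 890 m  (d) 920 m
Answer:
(a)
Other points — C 950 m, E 1020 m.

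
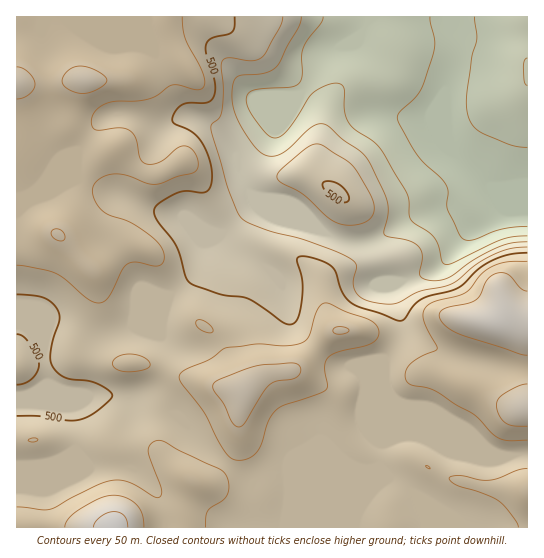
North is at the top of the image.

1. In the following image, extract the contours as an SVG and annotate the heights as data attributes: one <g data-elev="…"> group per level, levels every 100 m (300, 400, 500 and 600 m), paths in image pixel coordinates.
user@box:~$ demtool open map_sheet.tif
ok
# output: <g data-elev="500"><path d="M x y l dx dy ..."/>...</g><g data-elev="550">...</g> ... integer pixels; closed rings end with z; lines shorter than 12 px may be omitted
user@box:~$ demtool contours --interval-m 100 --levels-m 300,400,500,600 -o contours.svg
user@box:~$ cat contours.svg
<g data-elev="300"><path d="M527 226l-26 3-30 11-5 0-4-2-15-29 1-18-2-6-5-7-23-21-19-34-2-5 1-4 22-23 13-36 2-14-5-24"/><path d="M474 17l3 22-5 18-6 41 1 12 2 9 5 8 9 7 28 11 16 2"/></g><g data-elev="400"><path d="M527 242l-17 1-15 5-21 12-28 19-11 2-10-2-4-2-1-3 2-19-4-9-9-5-21-4-4-3 4-20 0-11-4-12-16-30-7-9-18-13-14-13-8-2-8 2-24 23-11 6-11 1-9-6-14-19-9-17-3-16 2-16 2-4 3-2 24-3 13-6 23-40 2-10"/></g><g data-elev="500"><path d="M17 385l8-2 6-4 6-6 2-8-2-8-9-15-5-5-6-3"/><path d="M17 294l26 4 8 4 7 8 1 11-6 20-3 16 2 8 4 6 11 7 20 3 10 2 11 7 4 5-3 6-12 10-18 9-10 1-28-5-24 0"/><path d="M527 253l-20 2-18 7-12 8-19 18-29 8-10 4-6 6-8 13-4 2-41-14-8-4-9-10-7-20-3-6-10-5-16-5-8 0-2 2 5 20 0 16-4 22-3 5-4 2-9-2-33-23-28-5-31-11-4-6-9-30-20-26-3-11 5-7 18-10 9-2 17 2 4-2 3-4 2-8 0-10-8-23-11-14-19-9-2-5 4-8 6-5 7-2 17 0 7-5 2-7 0-8-9-29 0-9 5-7 18-4 4-3 2-5 0-9"/><path d="M341 202l5 0 3-3 0-4-4-6-11-7-7-1-4 1 0 4 4 7 6 5z"/></g><g data-elev="600"><path d="M144 527l-2-13-5-9-11-7-12-3-15 3-21 12-10 9-3 8"/><path d="M236 426l5 1 4-4 17-29 7-9 6-4 16-2 6-2 4-6-2-5-8-3-33 3-15 4-28 12-2 4 1 4 9 13 8 18z"/><path d="M527 384l-9 2-14 8-6 5-2 6 3 10 7 8 8 3 13 0"/><path d="M336 334l9 0 4-4-4-3-8 0-4 3 1 3z"/><path d="M527 291l-6-3-14-14-5-1-5 0-10 7-6 14-4 5-8 4-24 5-4 3-2 4 5 10 13 8 62 21 8 1"/><path d="M59 241l3 0 3-2-1-5-3-4-7-1-3 2 1 4z"/><path d="M17 99l6-1 6-3 4-5 2-5-1-6-5-6-6-4-6-2"/><path d="M76 93l10 0 10-3 10-7 0-5-6-5-11-6-8-1-8 2-8 6-3 8 4 6z"/></g>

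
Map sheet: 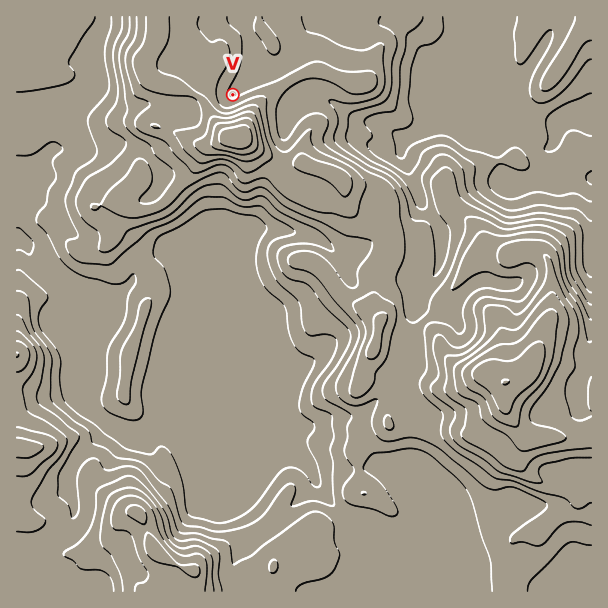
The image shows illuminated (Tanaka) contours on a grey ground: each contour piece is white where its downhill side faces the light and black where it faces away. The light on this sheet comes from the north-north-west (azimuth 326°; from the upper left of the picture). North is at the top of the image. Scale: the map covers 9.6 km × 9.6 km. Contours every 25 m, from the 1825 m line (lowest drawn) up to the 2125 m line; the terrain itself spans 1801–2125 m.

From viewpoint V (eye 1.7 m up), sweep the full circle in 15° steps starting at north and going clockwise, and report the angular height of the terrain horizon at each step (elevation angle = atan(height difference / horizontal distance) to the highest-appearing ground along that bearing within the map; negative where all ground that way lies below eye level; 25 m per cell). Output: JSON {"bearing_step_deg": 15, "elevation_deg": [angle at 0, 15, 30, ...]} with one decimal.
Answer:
{"bearing_step_deg": 15, "elevation_deg": [2.2, 0.1, 0.4, 0.2, -0.4, 0.5, 3.1, 6.0, 8.7, 11.2, 13.0, 13.7, 13.2, 12.2, 10.5, 8.8, 7.9, 7.3, 6.4, 5.6, 5.2, 4.8, 4.3, 3.5]}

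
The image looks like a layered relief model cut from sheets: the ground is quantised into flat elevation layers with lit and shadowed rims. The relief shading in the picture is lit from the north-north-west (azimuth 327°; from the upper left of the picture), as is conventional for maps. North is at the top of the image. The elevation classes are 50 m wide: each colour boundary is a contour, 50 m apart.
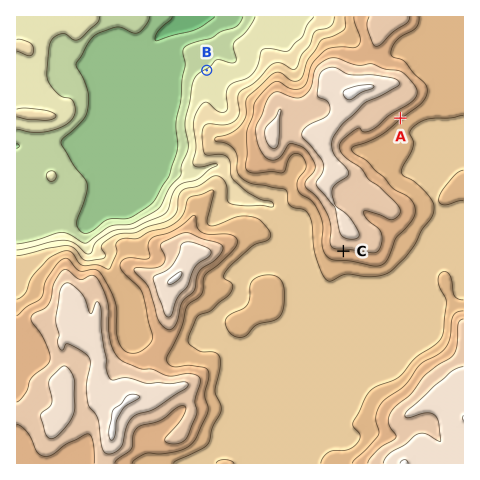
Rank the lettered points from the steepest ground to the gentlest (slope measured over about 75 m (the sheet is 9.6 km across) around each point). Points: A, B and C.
A C B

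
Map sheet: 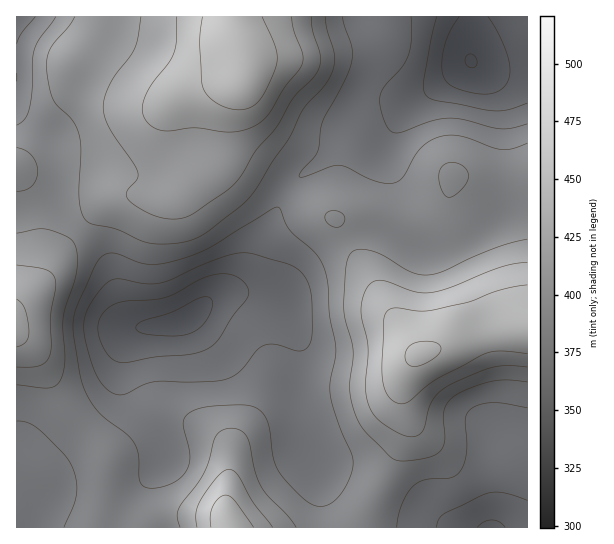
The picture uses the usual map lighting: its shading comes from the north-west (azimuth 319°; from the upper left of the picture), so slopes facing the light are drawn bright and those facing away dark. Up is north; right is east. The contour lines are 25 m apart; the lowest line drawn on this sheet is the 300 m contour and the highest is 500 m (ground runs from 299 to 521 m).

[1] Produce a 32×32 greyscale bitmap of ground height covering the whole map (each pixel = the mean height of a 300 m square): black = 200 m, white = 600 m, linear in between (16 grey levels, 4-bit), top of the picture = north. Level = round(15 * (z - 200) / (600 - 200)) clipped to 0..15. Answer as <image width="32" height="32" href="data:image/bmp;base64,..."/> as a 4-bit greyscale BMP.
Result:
<image width="32" height="32" href="data:image/bmp;base64,Qk12AgAAAAAAAHYAAAAoAAAAIAAAACAAAAABAAQAAAAAAAACAAATCwAAEwsAABAAAAAAAAAAAAAAABEREQAiIiIAMzMzAERERABVVVUAZmZmAHd3dwCIiIgAmZmZAKqqqgC7u7sAzMzMAN3d3QDu7u4A////AHd4iIiImruqmIiIiHd2ZmZ3d4iIiJmqqYiHiIh3d2Zmd3eIiIiJqpiHd3iIh3d3d3d3iIh3eJmYd3d4iIiId3d3eIiId3iZmHd3eIiZiHd3d4iIh3d4iYh3d3iZmZh3d3iIiHd3iIiId3eImqmYd3eIiId3d3eIh3d3iaqqmId3iIh3Z3d3d3d3d4mqupmIiJmYdmZmZmd3d3eJq7uqmZmqmHZmZmZmd3d3iau7u6qqqphmVVVVZmd2d4mru7u7u6qYZVVVVVZmZneJq7u7u7uqmGZVVVRVZmZ3iaqqq7u7qph2ZmZVVWZmd4mqqqqqq6qZh3d3ZlVmZniJmZmZmqqZmYd3h3dmZnd4iZmIiJmZmZmIiIiId3d3iIiIiIiImYiIiImZmYh3eIiIiIiIiIiIiJmZmZmYh3iIiIiIiIiIiIiZmaqqmYiIiIiIiIiIiJiImZmaqqmYiIiIiIiIiIiYiJmZqqqqmYh4h3d4iIiIiIiZmqqqqqmIh3d3eIiIiIiImaqqqqqqmId3d3d4d3eIiJmqq7u7upmHd3Zmd2ZmeImZqqu7u7upiHd2ZmZVVniZmaqru7zLuph3dmZVRFV4mZmaqrvMzLqph3dmVERFeJmZmaq7zMy7qYd3dlREVXiJmZmqu8zMuqmHd3ZURFVniJmZqrvMy7qYh3d2VUVV"/>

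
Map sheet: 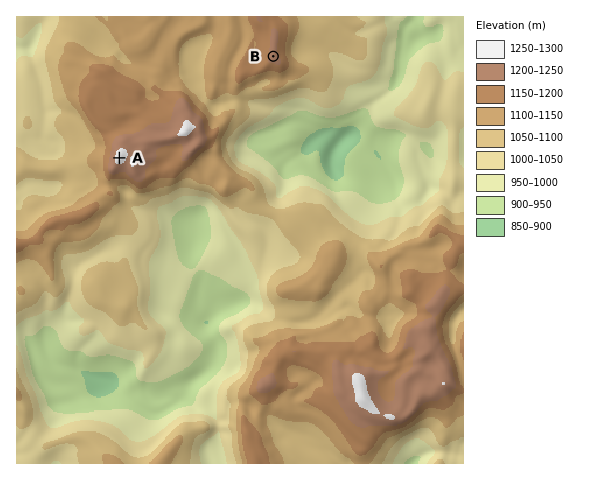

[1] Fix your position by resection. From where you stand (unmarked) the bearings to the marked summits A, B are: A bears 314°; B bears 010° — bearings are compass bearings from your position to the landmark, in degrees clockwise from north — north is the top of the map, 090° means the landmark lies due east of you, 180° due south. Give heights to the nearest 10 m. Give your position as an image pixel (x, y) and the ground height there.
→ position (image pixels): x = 236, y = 270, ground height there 970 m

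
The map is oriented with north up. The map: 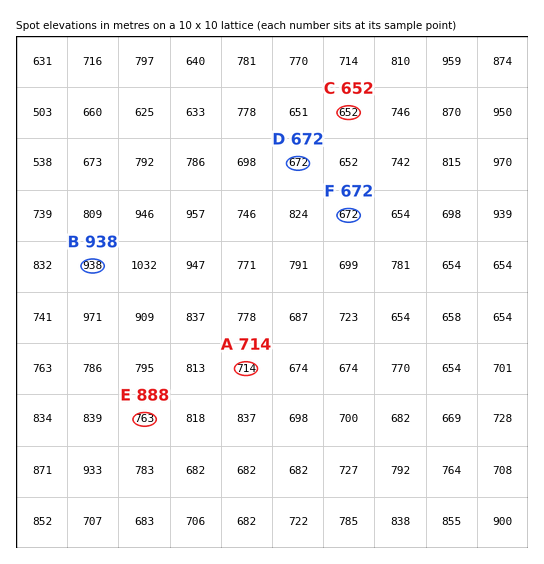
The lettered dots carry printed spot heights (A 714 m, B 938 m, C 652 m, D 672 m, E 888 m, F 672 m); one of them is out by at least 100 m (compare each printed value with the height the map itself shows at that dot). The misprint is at E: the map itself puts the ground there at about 763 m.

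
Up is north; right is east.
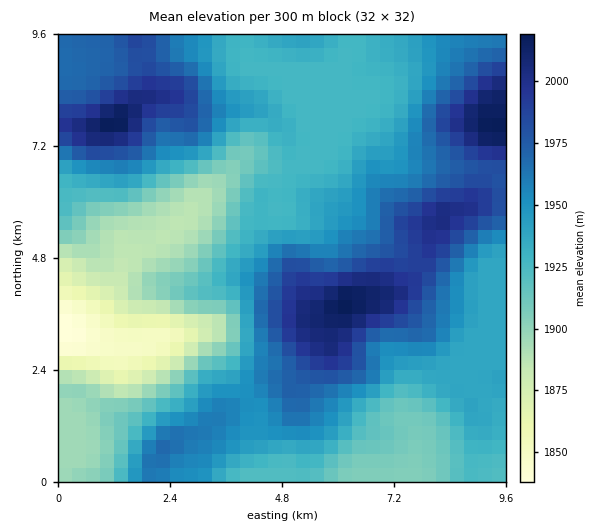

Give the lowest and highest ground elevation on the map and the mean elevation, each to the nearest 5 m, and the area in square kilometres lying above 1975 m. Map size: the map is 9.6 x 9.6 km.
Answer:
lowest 1840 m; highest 2020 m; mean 1940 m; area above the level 17.9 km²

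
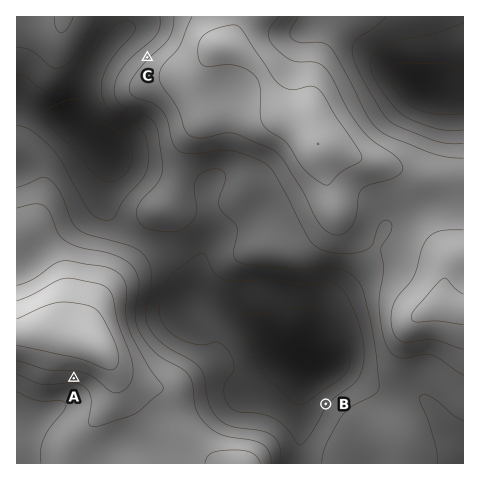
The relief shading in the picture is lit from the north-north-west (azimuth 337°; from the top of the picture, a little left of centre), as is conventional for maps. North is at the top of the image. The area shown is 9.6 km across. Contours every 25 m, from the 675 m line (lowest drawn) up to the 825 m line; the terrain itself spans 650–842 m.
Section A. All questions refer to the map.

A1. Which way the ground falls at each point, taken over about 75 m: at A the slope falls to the S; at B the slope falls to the NW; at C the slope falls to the NW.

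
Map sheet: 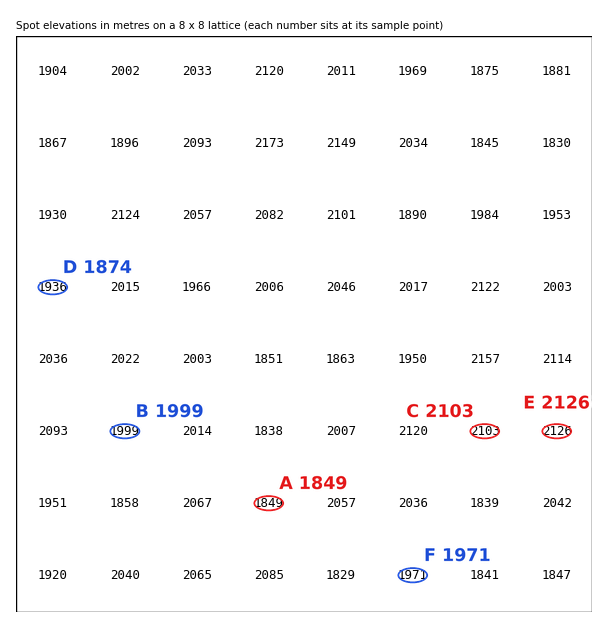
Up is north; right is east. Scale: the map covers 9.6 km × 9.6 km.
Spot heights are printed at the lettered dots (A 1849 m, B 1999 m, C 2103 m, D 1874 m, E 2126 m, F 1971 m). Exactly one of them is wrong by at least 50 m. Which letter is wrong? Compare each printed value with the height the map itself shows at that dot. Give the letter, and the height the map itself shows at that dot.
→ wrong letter D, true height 1936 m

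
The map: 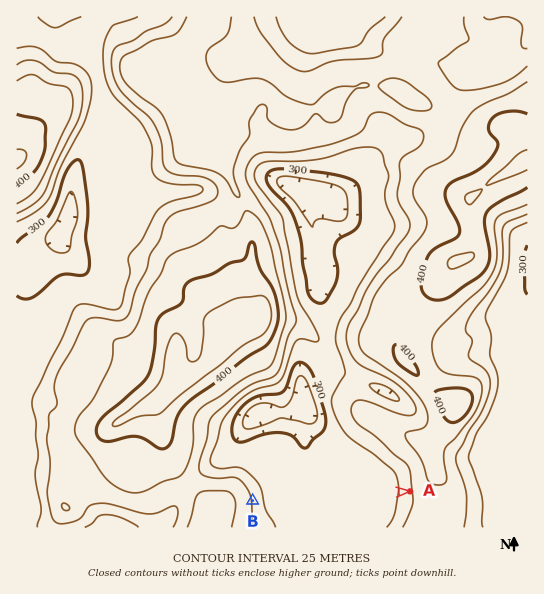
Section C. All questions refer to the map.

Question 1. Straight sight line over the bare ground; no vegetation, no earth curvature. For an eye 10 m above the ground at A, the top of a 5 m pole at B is visible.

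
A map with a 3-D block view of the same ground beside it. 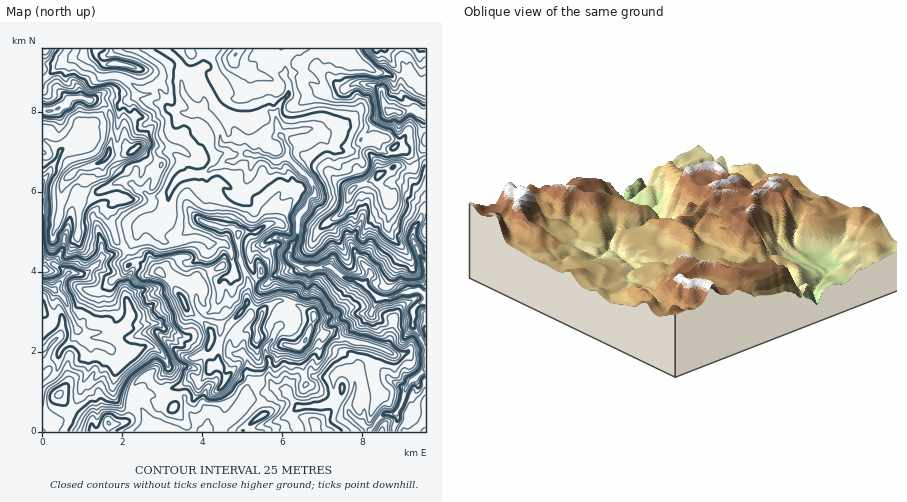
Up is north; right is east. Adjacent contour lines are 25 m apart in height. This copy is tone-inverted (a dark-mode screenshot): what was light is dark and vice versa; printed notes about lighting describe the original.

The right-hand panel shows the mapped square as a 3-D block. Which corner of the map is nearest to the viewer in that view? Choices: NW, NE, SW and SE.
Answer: NW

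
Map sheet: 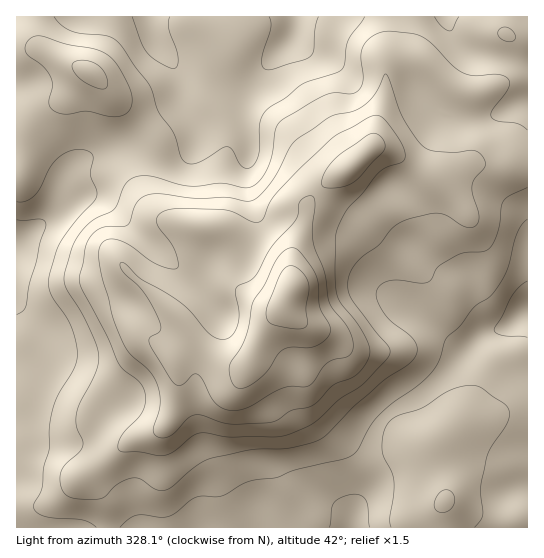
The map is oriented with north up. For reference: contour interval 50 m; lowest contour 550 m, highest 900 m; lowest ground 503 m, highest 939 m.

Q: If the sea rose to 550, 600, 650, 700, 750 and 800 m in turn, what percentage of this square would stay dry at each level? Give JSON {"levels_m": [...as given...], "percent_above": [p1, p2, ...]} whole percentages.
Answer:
{"levels_m": [550, 600, 650, 700, 750, 800], "percent_above": [97, 74, 48, 30, 19, 8]}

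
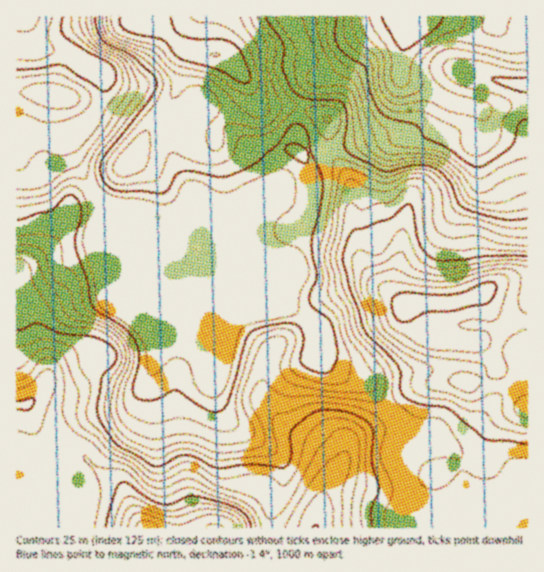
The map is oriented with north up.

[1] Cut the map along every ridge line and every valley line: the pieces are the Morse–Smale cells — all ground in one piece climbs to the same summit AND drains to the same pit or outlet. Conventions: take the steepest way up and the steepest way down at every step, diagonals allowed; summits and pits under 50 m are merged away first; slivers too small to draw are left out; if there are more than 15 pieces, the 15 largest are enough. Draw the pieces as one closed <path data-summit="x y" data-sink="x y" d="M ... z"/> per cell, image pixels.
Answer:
<path data-summit="146 527" data-sink="22 17" d="M23 16l-7 1 0 388 10-1 3 13 8 11 9 5 19 6 11 8 17 20 24 16 7 7 11 25 10 13 125 0 2-21 11-21 1-13-4-15-9-9-33-21-13-11-9-18-9-46-34-80-68-70-8-4-25-42-1-15 5-12 17-15 7-12 4-13-1-16-37-22-29-5-6-8z"/><path data-summit="407 306" data-sink="411 17" d="M401 76l8 38-2 13-13 8-48 10-15 6 14 22 6 12 1 34 8 22 1 20 4 8 14 16 29 24 3 9 15 18 13 4 31 3 2 2 0 18-5 19-25-1-15 6-6 8-8 24-4 5-9 3 1 11-2 28 8 23-2 38 122 1 1-423-25 0-17 4-24-4-13-4-27-14-13-4z"/><path data-summit="215 54" data-sink="22 17" d="M151 16l-127 1 7 22 6 8 29 5 37 22 1 16-4 13-7 12-17 15-5 12 1 15 26 43 17 8 16 1 24 8 19 0 8-4 36 0 59-26 3-6-1-27 4-11 4-4 14 0 6 6 4 15 20-10-3-12 0-17-3-4-31-10-12-2-20 3-6-6-10-23-1 15-4 9-22 20-4 11 1 4-3 3-10 3-17 0-24-5-15 0-5 4 10-20 21-26 6-12 6-27 6-7-9-3-23-21-8-4z"/><path data-summit="407 306" data-sink="22 17" d="M330 151l-18 8 1 18-4 6-11 4-20 1-59 25 23 0 31-13 6 0 10 4 11 10 1 4-1 20-10 21-8-2-103-42-5 2-19 0-24-8-23-3 49 46 128 52 17 11 13 12 1 19 7 13 18 16 26 9 14 19 14 14 4 8 4 2 6-3 7-9 5-20 6-8 15-6 25 1 5-19 0-18-2-2-31-3-13-4-15-18-3-9-29-24-14-16-4-8-1-20-8-22-1-34-6-12z"/><path data-summit="215 54" data-sink="411 17" d="M410 16l-257 0-2 7 8 4 23 21 9 3-6 7-6 27-6 12-21 26-9 18 4-2 15 0 24 5 17 0 10-3 3-3-1-4 4-11 24-22 2-7 0-17 14 30 35 0 31 10 3 4 0 17 3 13 40-12 27-6 9-6 2-9-4-25-5-15 0-11 4-25 7-16z"/><path data-summit="315 527" data-sink="22 17" d="M154 249l-2 1 19 19 8 16 28 68 6 36 7 20 13 15 38 25 10 12 3 12-1 13-11 21-1 20 44 1 10-41 16-22 8-23 12-7 12-4 26-3-2-7-30-37-26-9-18-16-7-13-1-19-13-12-17-11-119-48z"/><path data-summit="146 527" data-sink="411 17" d="M527 16l-116 0 0 10-8 23-3 26 9 8 13 4 27 14 13 4 24 4 17-4 24-1z"/><path data-summit="146 527" data-sink="411 17" d="M26 404l-10 2 0 121 127 1-8-13-11-25-7-7-24-16-17-20-11-8-19-6-9-5-8-11z"/><path data-summit="315 527" data-sink="411 17" d="M399 428l-26 3-12 4-12 7-8 23-16 22-9 36 1 5 88-1 2-38-8-23 2-28z"/><path data-summit="146 527" data-sink="22 17" d="M279 200l-6 0-31 13-59 0-3 2 102 42 8 2 10-21 1-20-8-11z"/><path data-summit="146 527" data-sink="22 17" d="M295 137l-8 2-7 10 0 32-2 7 25-3 10-8 0-11-6-21-6-6z"/>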